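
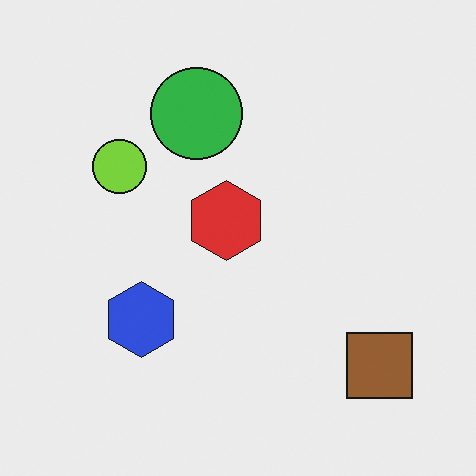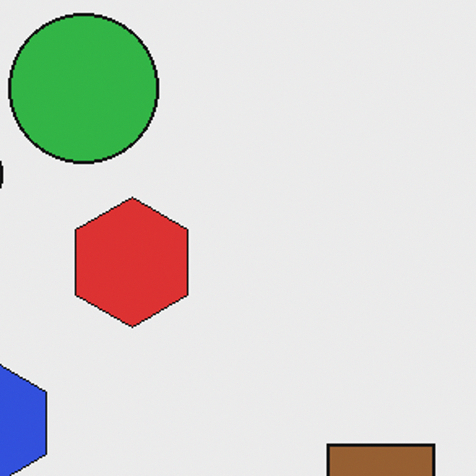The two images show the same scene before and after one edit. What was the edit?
The image was cropped to a noticeably smaller region and rescaled.

The visible shapes are larger and the field of view is narrower; shapes near the original edges may be partly or wholly outside the frame — a crop-and-rescale.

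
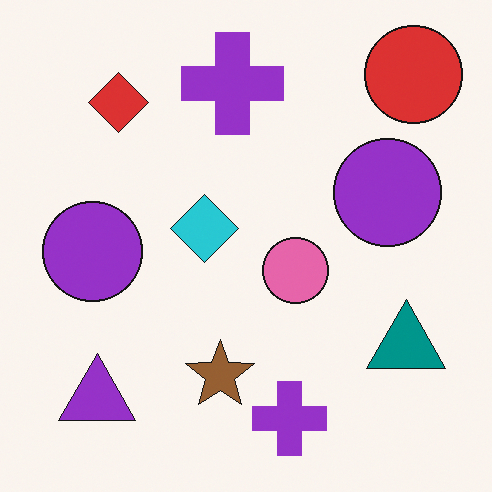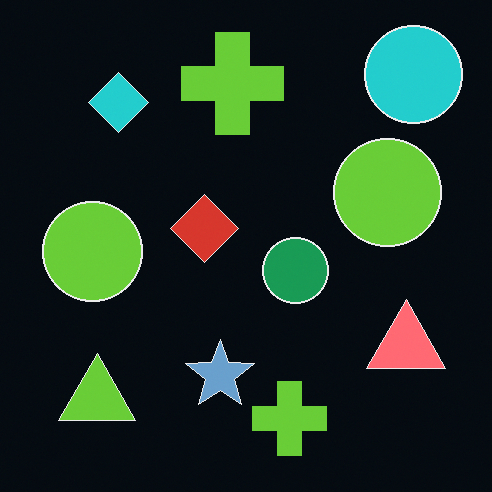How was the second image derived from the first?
This is the original image color-inverted (negative).

The light background has become dark and every shape's color is its complement — a photographic negative.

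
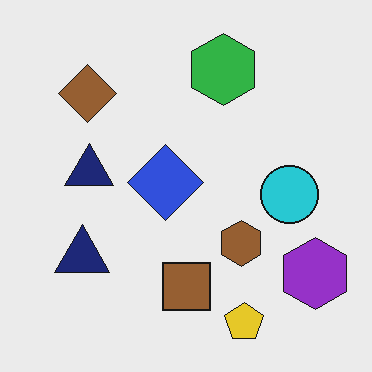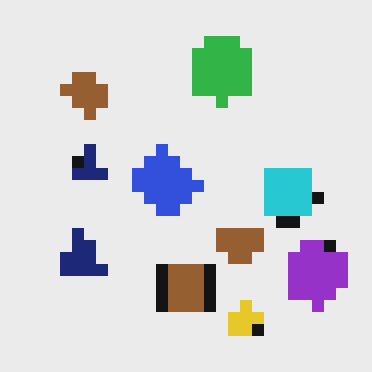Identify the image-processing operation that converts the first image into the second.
The image was heavily pixelated into large blocks.

Shapes are reduced to large square blocks; fine edges and outlines are lost — a downscale-then-upscale (mosaic) effect.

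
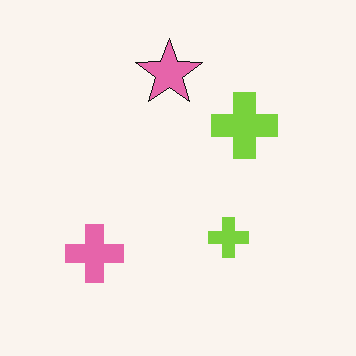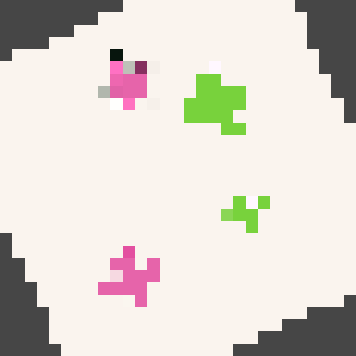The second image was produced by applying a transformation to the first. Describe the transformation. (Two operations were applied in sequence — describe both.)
The second image is the first rotated counter-clockwise by a moderate amount, then heavily pixelated into large blocks.

Every shape is tilted by the same angle and the image corners show triangular fill wedges — a whole-image rotation by a non-right angle. Shapes are reduced to large square blocks; fine edges and outlines are lost — a downscale-then-upscale (mosaic) effect.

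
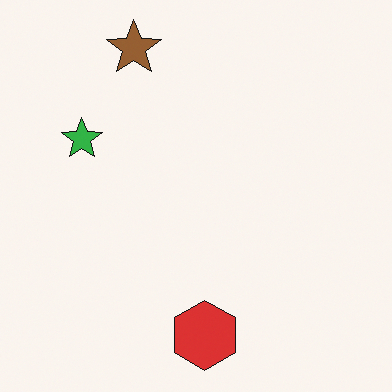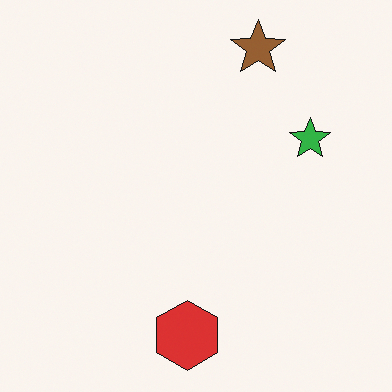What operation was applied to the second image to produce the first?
The first image is the second flipped horizontally (left ↔ right).

The green star is in the right of the second image and the left of the first — shapes on opposite sides of the vertical midline have swapped in a mirror flip.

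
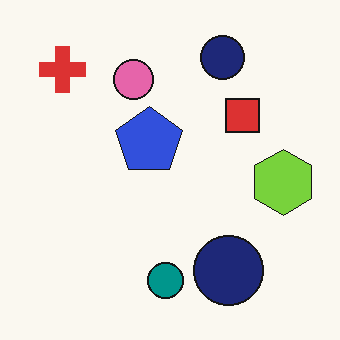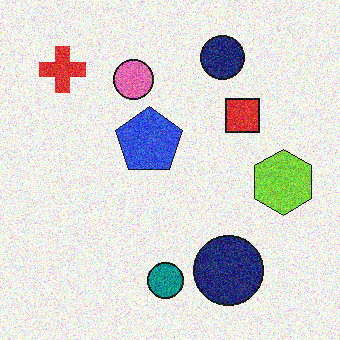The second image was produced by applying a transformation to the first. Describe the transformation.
This is the original image degraded with a thick layer of grain.

Random speckle covers the whole image, including the flat background.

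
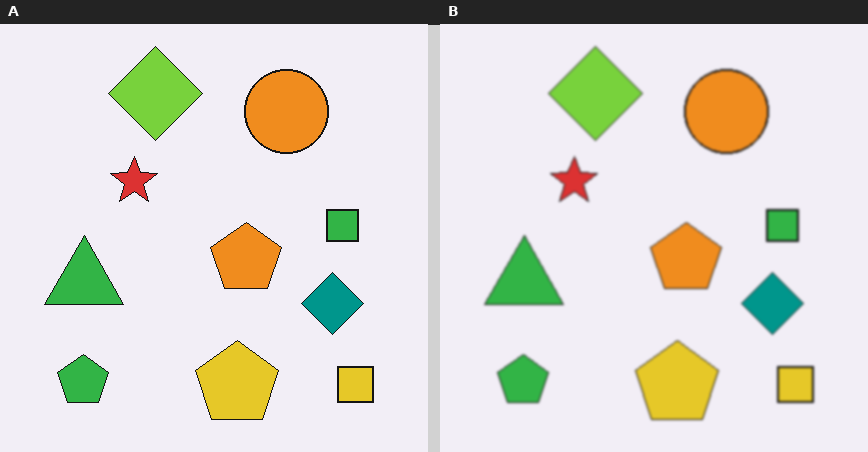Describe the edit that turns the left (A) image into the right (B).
The right (B) image is the left (A) given a subtle gaussian blur.

Shape edges and outlines are uniformly softened across the whole image.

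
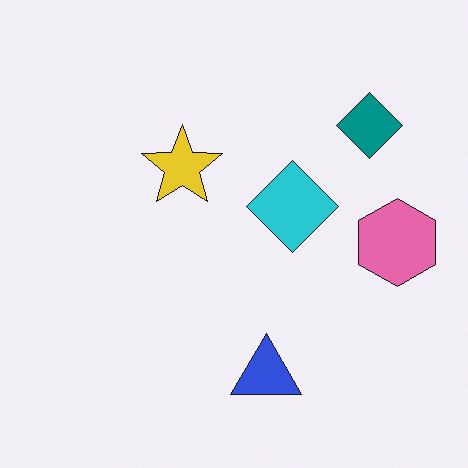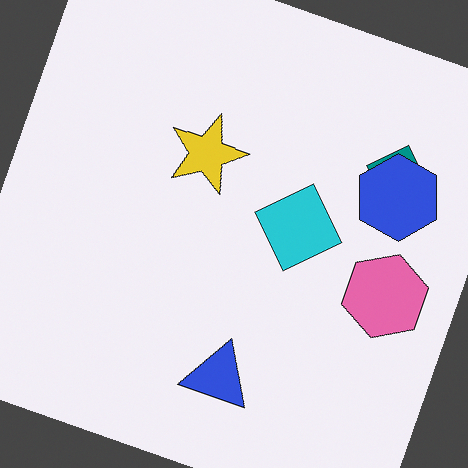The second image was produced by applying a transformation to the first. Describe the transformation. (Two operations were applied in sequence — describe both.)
The image was rotated clockwise by a moderate amount, then overlaid with an additional blue hexagon.

Every shape is tilted by the same angle and the image corners show triangular fill wedges — a whole-image rotation by a non-right angle. A blue hexagon appears in the second image that is absent from the first.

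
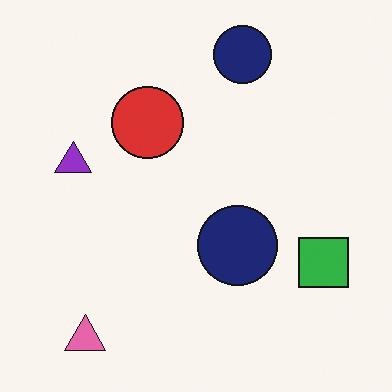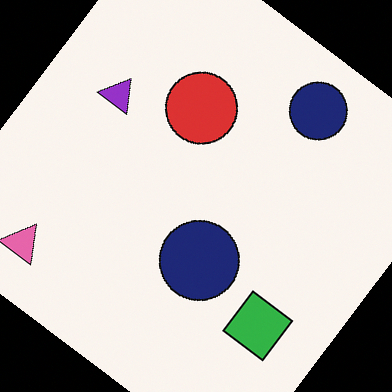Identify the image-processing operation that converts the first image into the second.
The second image is the first rotated clockwise by a large amount — several tens of degrees.

Every shape is tilted by the same angle and the image corners show triangular fill wedges — a whole-image rotation by a non-right angle.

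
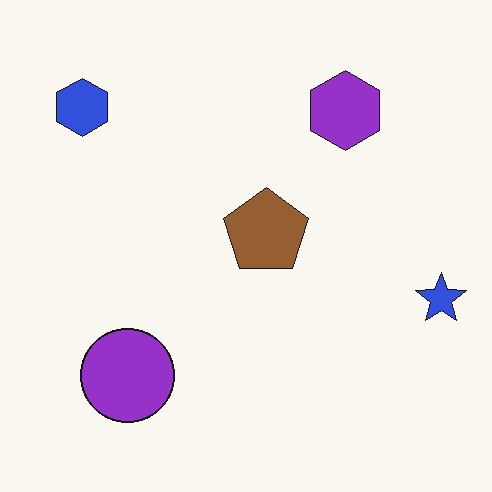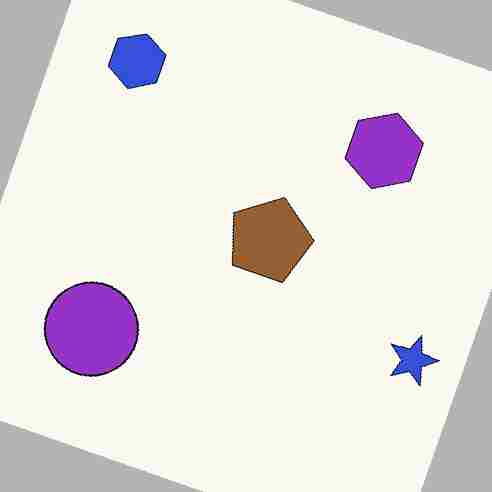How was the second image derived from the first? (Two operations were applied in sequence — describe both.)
It was rotated clockwise by a moderate amount, then degraded with heavy JPEG compression.

Every shape is tilted by the same angle and the image corners show triangular fill wedges — a whole-image rotation by a non-right angle. Blocky 8×8 compression artifacts appear around shape edges and the flat background shows ringing — characteristic JPEG degradation.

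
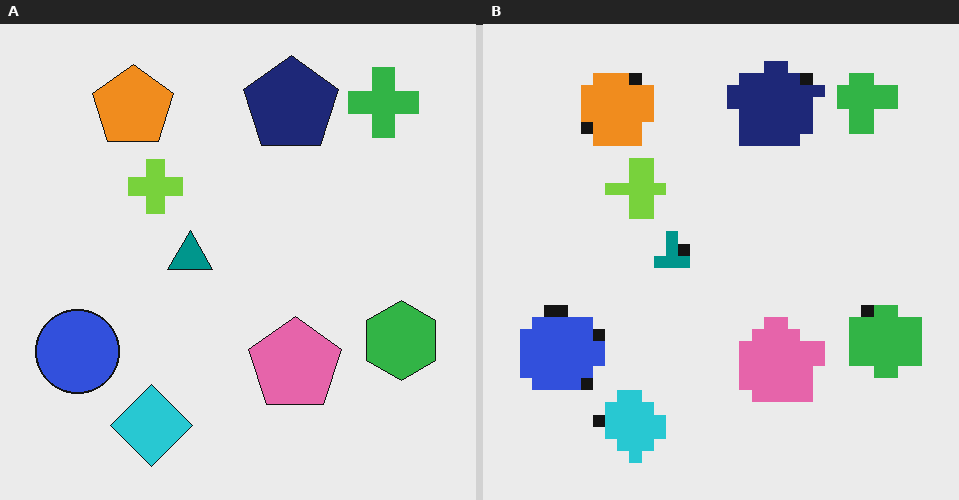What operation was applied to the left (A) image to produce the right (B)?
It was heavily pixelated into large blocks.

Shapes are reduced to large square blocks; fine edges and outlines are lost — a downscale-then-upscale (mosaic) effect.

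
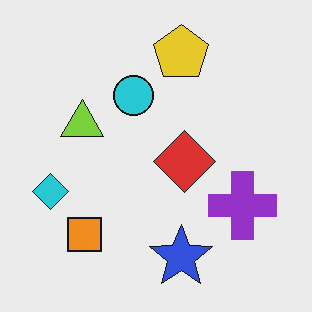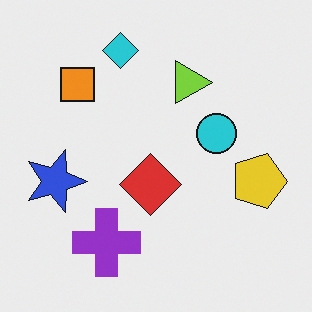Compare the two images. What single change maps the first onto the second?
The second image is the first rotated 90° clockwise.

The cyan diamond sits in the left of the first image and the top of the second — consistent with a whole-image 90° clockwise rotation.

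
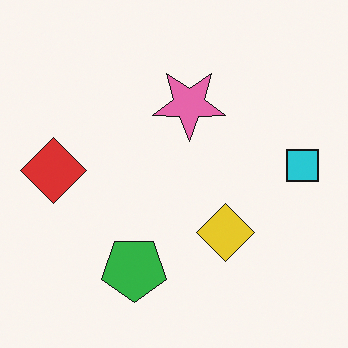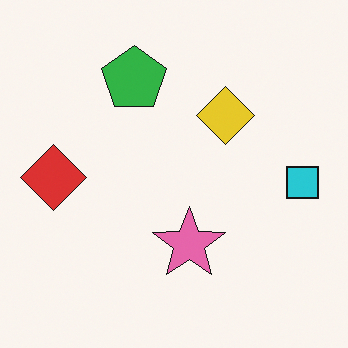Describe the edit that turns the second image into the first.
It was flipped vertically (top ↔ bottom).

The green pentagon is in the top of the second image and the bottom of the first — shapes on opposite sides of the horizontal midline have swapped in a mirror flip.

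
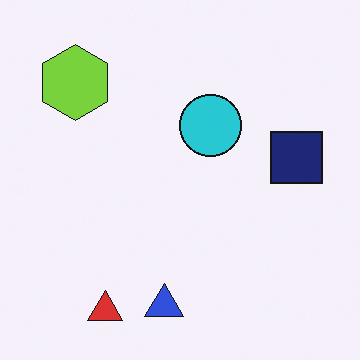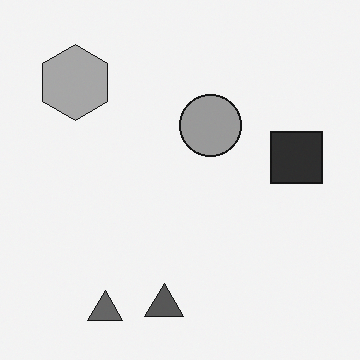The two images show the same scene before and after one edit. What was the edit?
It was converted to grayscale.

All color is removed — every shape is now a shade of grey.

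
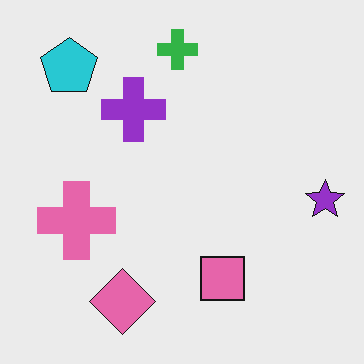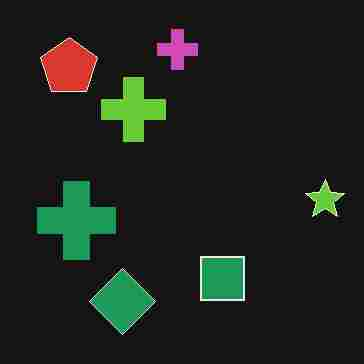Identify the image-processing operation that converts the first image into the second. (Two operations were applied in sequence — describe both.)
Color-inverted (negative), then degraded with heavy JPEG compression.

The light background has become dark and every shape's color is its complement — a photographic negative. Blocky 8×8 compression artifacts appear around shape edges and the flat background shows ringing — characteristic JPEG degradation.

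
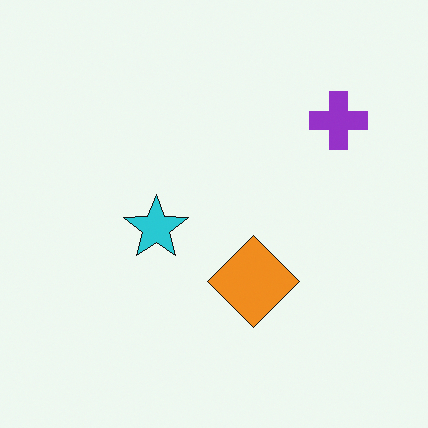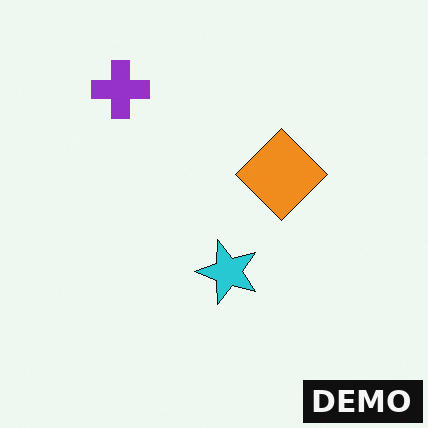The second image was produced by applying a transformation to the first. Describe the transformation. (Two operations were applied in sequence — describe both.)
The transformation is: rotated 90° counter-clockwise, then watermarked with the text "DEMO" in the lower-right corner.

The purple cross sits in the top-right of the first image and the top-left of the second — consistent with a whole-image 90° counter-clockwise rotation. A dark label reading "DEMO" appears in the lower-right corner.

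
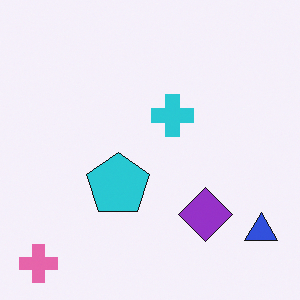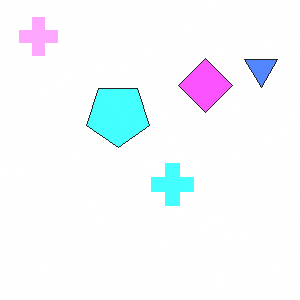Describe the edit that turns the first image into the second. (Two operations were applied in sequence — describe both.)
The second image is the first brightened a lot, then flipped vertically (top ↔ bottom).

Every pixel — background and shapes alike — is uniformly brightened. The pink cross is in the bottom-left of the first image and the top-left of the second — shapes on opposite sides of the horizontal midline have swapped in a mirror flip.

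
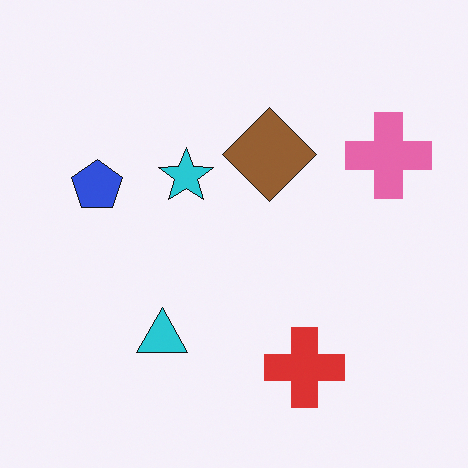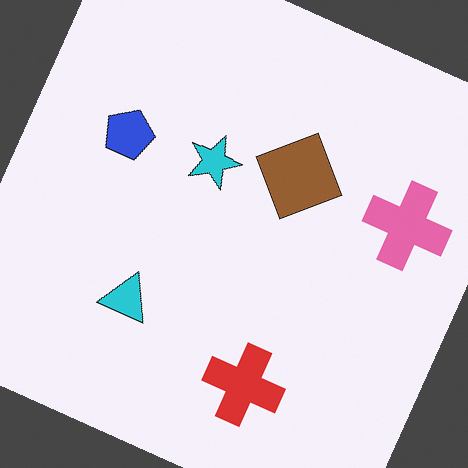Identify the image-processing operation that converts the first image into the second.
This is the original image rotated clockwise by a moderate amount.

Every shape is tilted by the same angle and the image corners show triangular fill wedges — a whole-image rotation by a non-right angle.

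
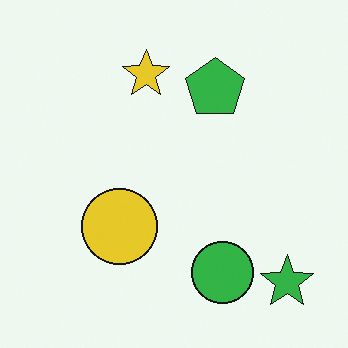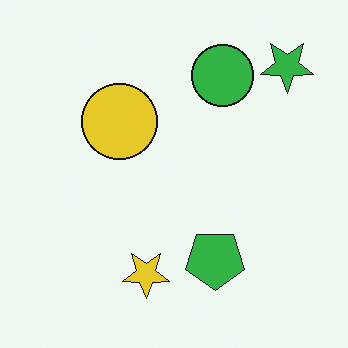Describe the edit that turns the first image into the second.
Flipped vertically (top ↔ bottom).

The green star is in the bottom-right of the first image and the top-right of the second — shapes on opposite sides of the horizontal midline have swapped in a mirror flip.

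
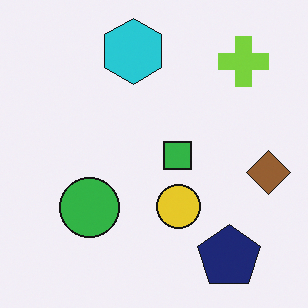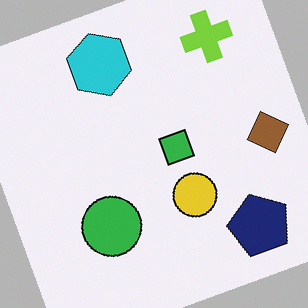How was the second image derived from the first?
The second image is the first rotated counter-clockwise by a moderate amount.

Every shape is tilted by the same angle and the image corners show triangular fill wedges — a whole-image rotation by a non-right angle.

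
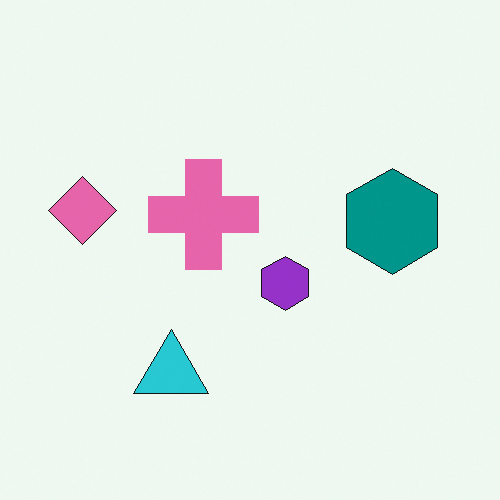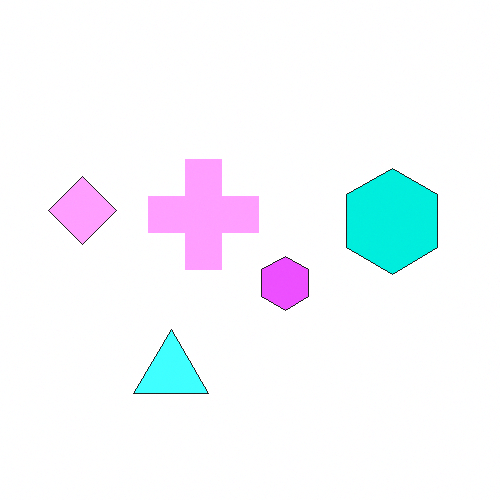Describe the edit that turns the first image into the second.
The image was brightened a lot.

Every pixel — background and shapes alike — is uniformly brightened.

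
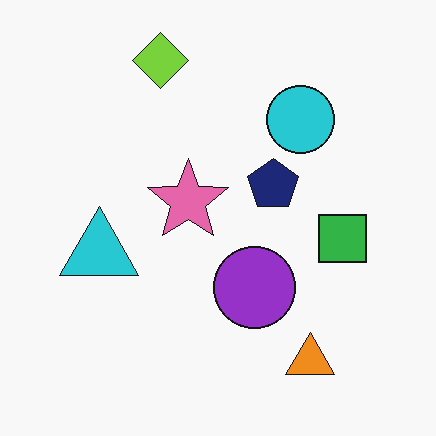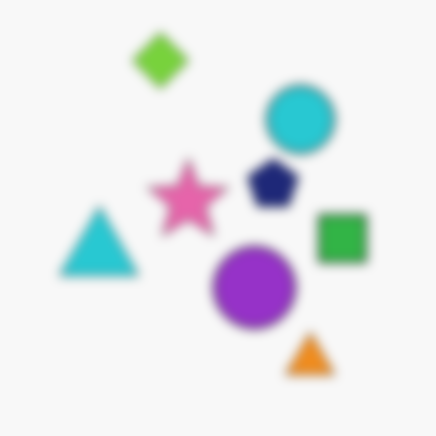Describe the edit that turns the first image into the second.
Strongly gaussian-blurred.

Shape edges and outlines are uniformly softened across the whole image.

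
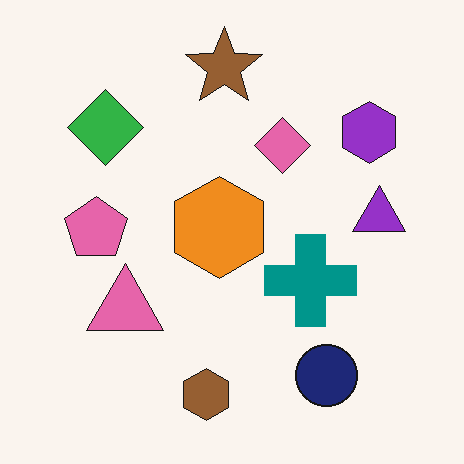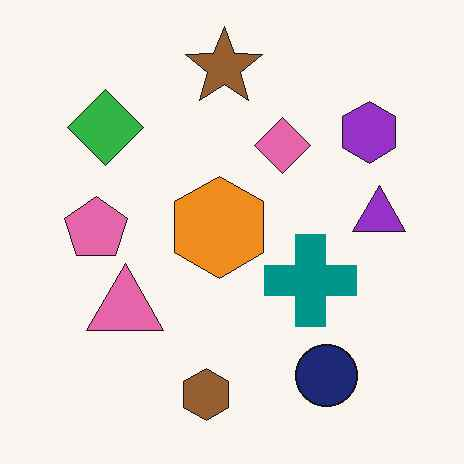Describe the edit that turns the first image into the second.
It was given moderate JPEG compression.

Blocky 8×8 compression artifacts appear around shape edges and the flat background shows ringing — characteristic JPEG degradation.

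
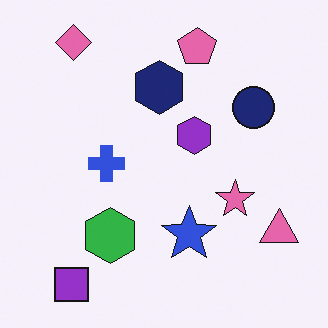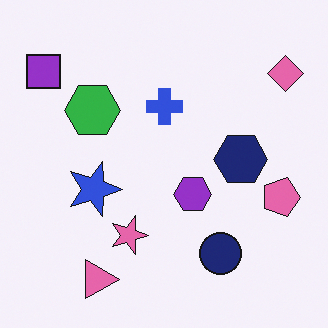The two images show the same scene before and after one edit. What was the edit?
The image was rotated 90° clockwise.

The pink diamond sits in the top-left of the first image and the top-right of the second — consistent with a whole-image 90° clockwise rotation.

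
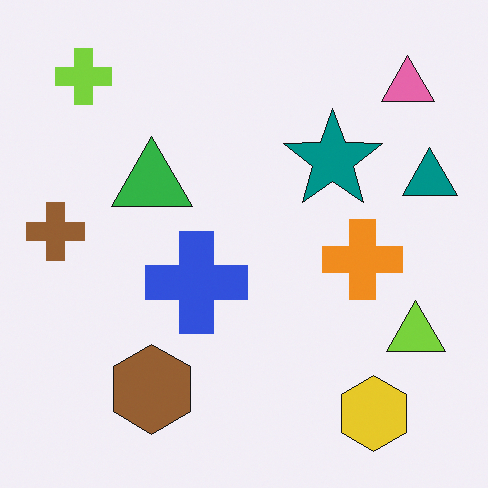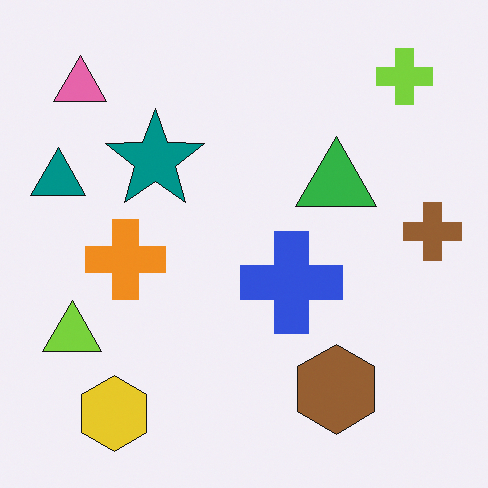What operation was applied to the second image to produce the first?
The transformation is: flipped horizontally (left ↔ right).

The brown cross is in the right of the second image and the left of the first — shapes on opposite sides of the vertical midline have swapped in a mirror flip.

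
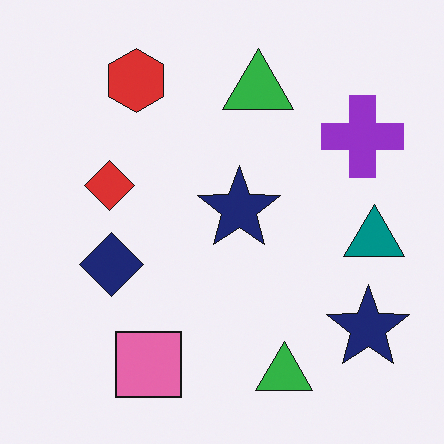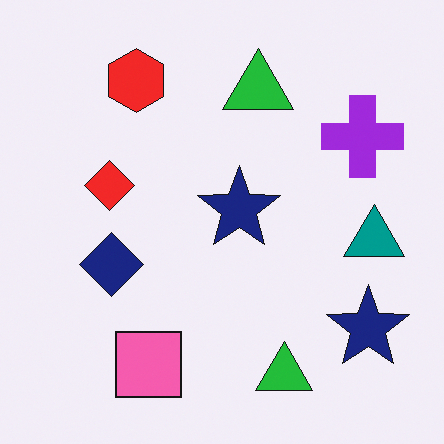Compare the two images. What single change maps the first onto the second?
Slightly oversaturated.

All colors are more vivid — a global saturation change.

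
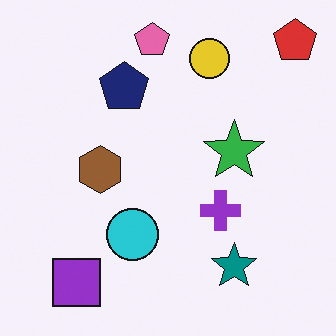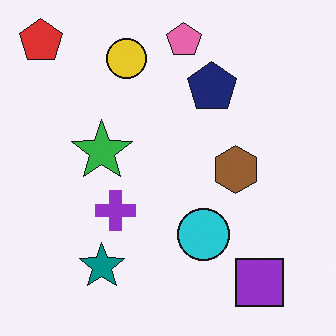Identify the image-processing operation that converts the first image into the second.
The transformation is: flipped horizontally (left ↔ right).

The red pentagon is in the top-right of the first image and the top-left of the second — shapes on opposite sides of the vertical midline have swapped in a mirror flip.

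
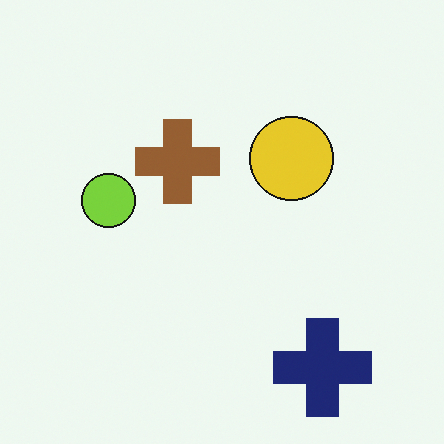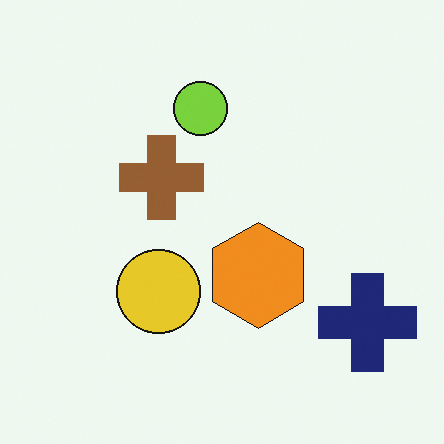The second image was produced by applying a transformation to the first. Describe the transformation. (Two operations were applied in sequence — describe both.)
This is the original image transposed (reflected across the top-left ↔ bottom-right diagonal), then overlaid with an additional orange hexagon.

Shapes have swapped their row and column positions — what was in the top-right is now in the bottom-left — a diagonal reflection. An orange hexagon appears in the second image that is absent from the first.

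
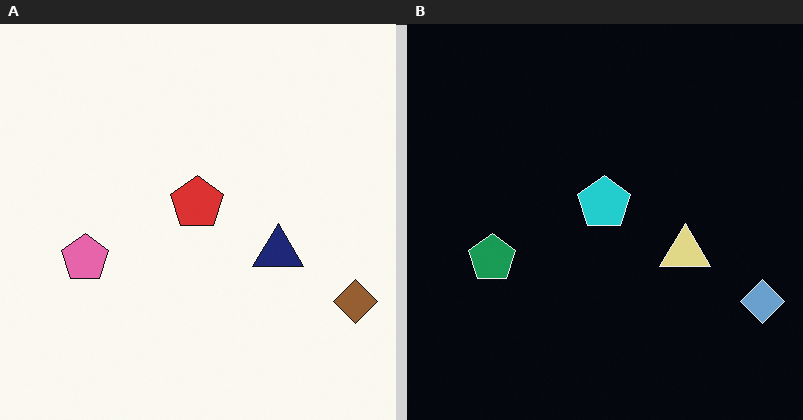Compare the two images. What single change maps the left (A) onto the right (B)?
This is the original image color-inverted (negative).

The light background has become dark and every shape's color is its complement — a photographic negative.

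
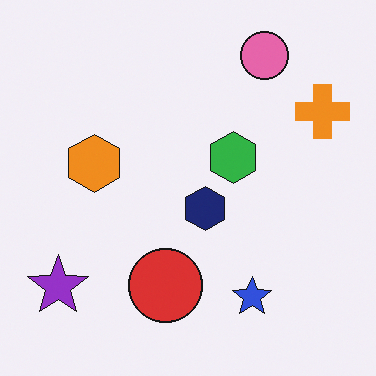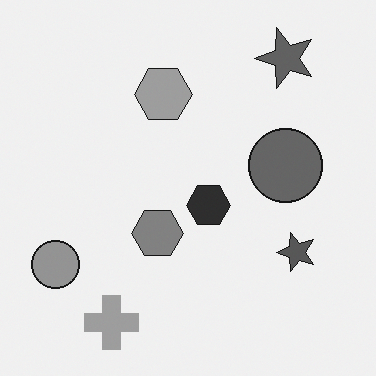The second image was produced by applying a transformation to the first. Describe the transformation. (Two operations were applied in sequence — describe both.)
The second image is the first transposed (reflected across the top-left ↔ bottom-right diagonal), then converted to grayscale.

Shapes have swapped their row and column positions — what was in the top-right is now in the bottom-left — a diagonal reflection. All color is removed — every shape is now a shade of grey.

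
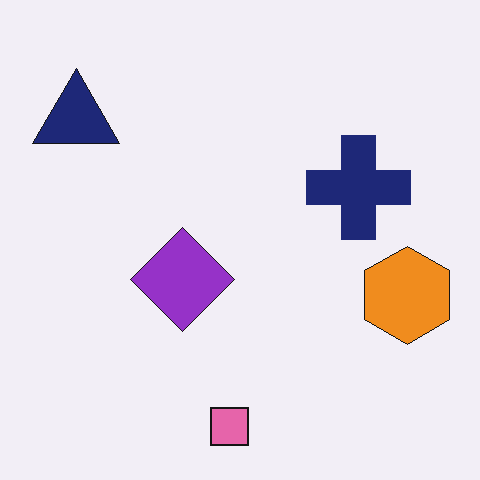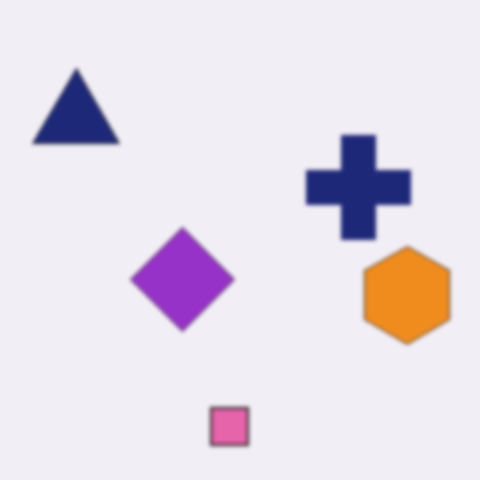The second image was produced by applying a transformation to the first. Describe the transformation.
It was given a subtle gaussian blur.

Shape edges and outlines are uniformly softened across the whole image.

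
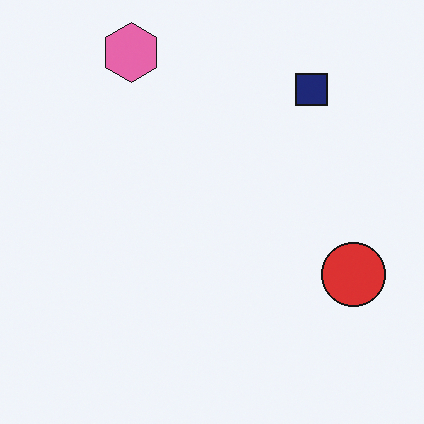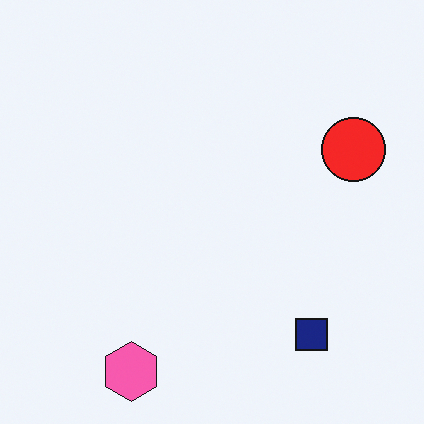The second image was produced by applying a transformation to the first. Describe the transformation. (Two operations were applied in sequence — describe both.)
The transformation is: slightly oversaturated, then flipped vertically (top ↔ bottom).

All colors are more vivid — a global saturation change. The pink hexagon is in the top-left of the first image and the bottom-left of the second — shapes on opposite sides of the horizontal midline have swapped in a mirror flip.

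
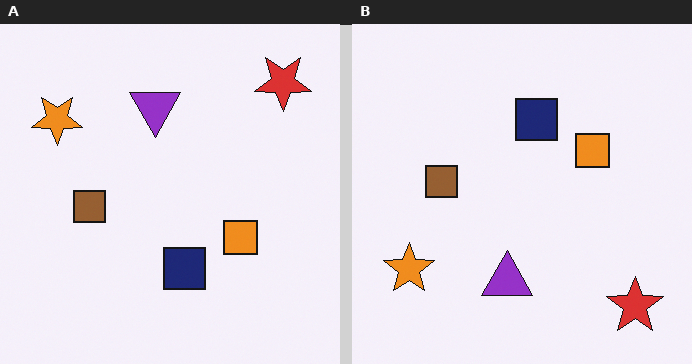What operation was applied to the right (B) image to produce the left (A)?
Flipped vertically (top ↔ bottom).

The red star is in the bottom-right of the right (B) image and the top-right of the left (A) — shapes on opposite sides of the horizontal midline have swapped in a mirror flip.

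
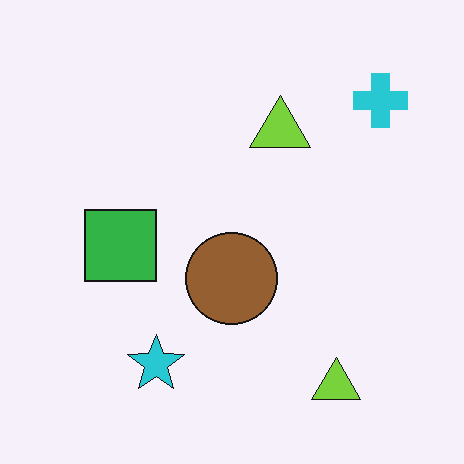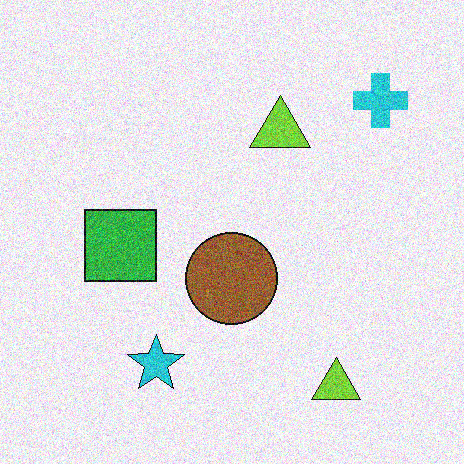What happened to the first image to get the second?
The second image is the first degraded with moderate additive noise.

Random speckle covers the whole image, including the flat background.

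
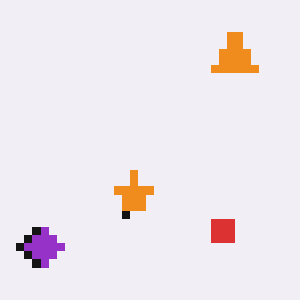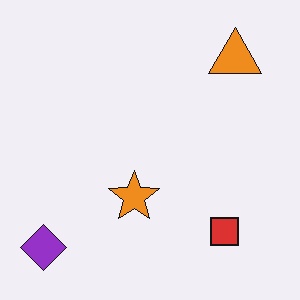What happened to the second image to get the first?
It was pixelated into visible square blocks.

Shapes are reduced to large square blocks; fine edges and outlines are lost — a downscale-then-upscale (mosaic) effect.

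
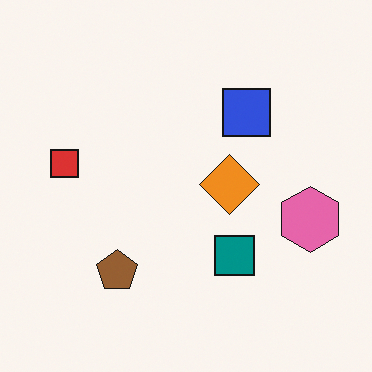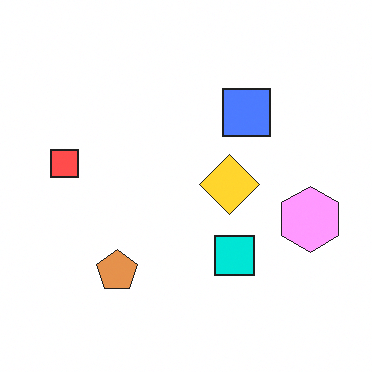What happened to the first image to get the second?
Brightened a lot.

Every pixel — background and shapes alike — is uniformly brightened.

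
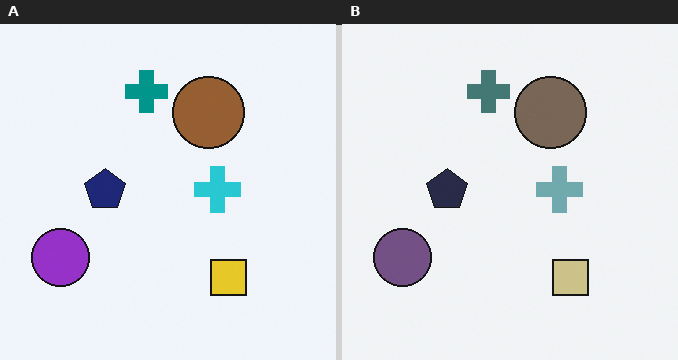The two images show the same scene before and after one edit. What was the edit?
The right (B) image is the left (A) made much more muted (saturation change).

All colors are more muted and greyish — a global saturation change.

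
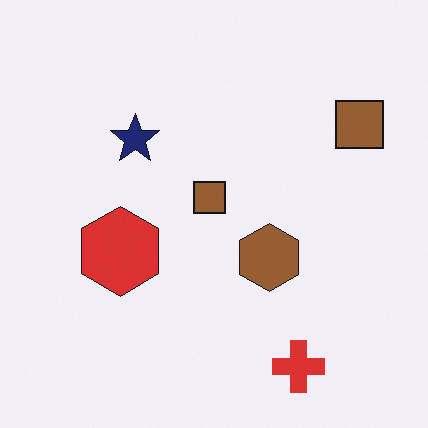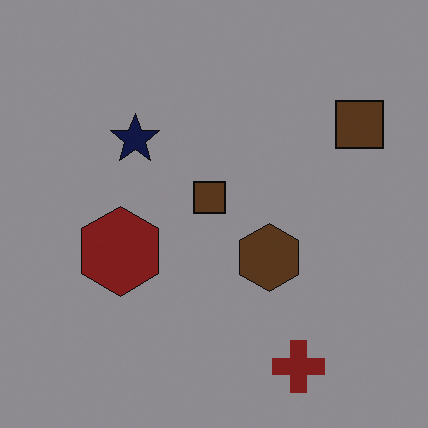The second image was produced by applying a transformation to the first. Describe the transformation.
This is the original image noticeably darkened.

Every pixel — background and shapes alike — is uniformly darkened.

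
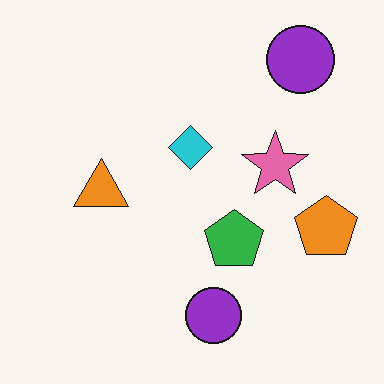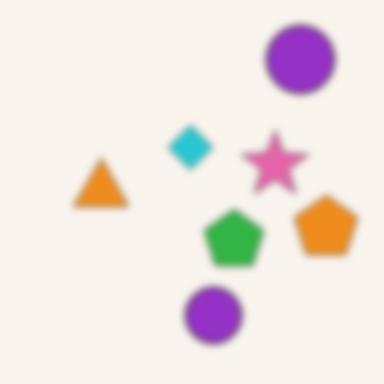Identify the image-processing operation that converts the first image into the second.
The image was noticeably gaussian-blurred.

Shape edges and outlines are uniformly softened across the whole image.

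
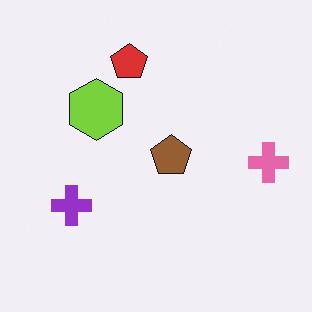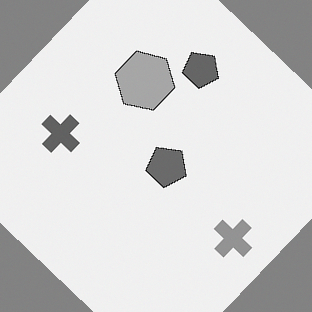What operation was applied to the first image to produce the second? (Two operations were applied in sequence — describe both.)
The transformation is: rotated clockwise by a large amount — several tens of degrees, then converted to grayscale.

Every shape is tilted by the same angle and the image corners show triangular fill wedges — a whole-image rotation by a non-right angle. All color is removed — every shape is now a shade of grey.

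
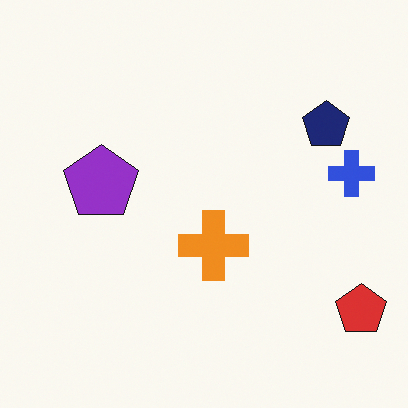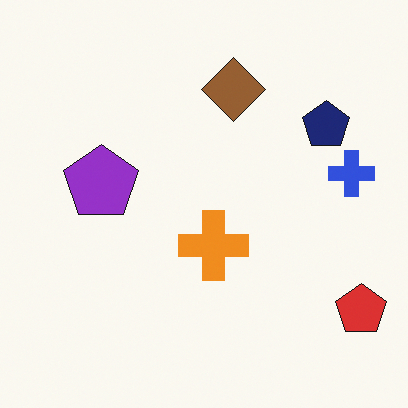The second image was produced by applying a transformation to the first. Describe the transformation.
Overlaid with an additional brown diamond.

A brown diamond appears in the second image that is absent from the first.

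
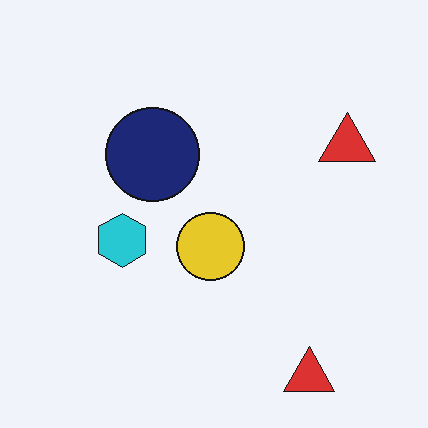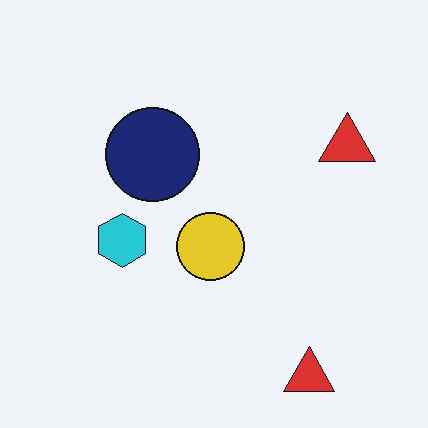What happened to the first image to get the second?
The second image is the first given moderate JPEG compression.

Blocky 8×8 compression artifacts appear around shape edges and the flat background shows ringing — characteristic JPEG degradation.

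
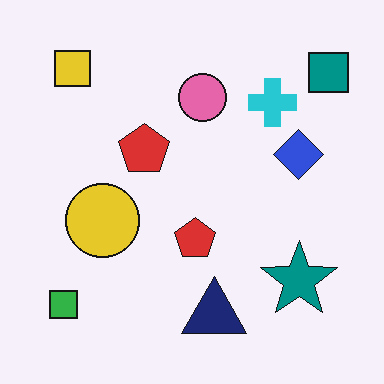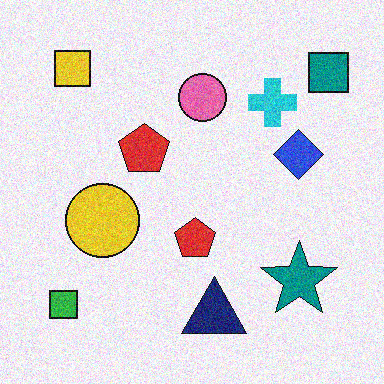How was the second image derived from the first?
The transformation is: degraded with visible gaussian noise.

Random speckle covers the whole image, including the flat background.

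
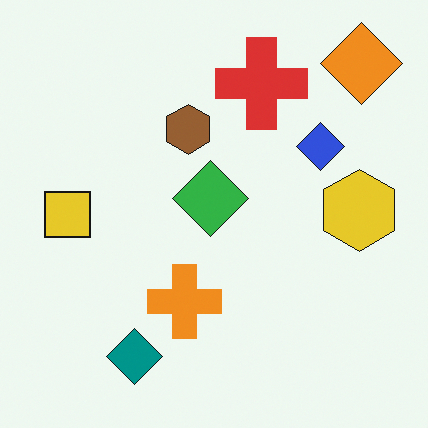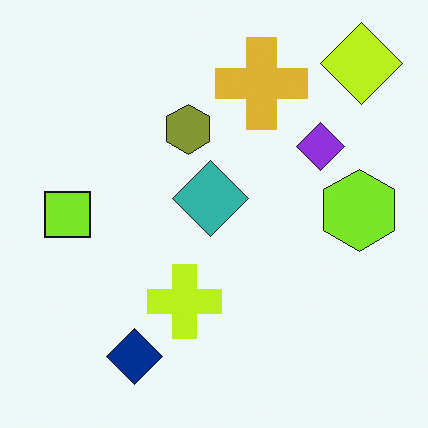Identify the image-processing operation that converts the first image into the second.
Hue-shifted by a small amount.

Every shape's color has rotated by the same amount around the hue wheel — a uniform hue shift.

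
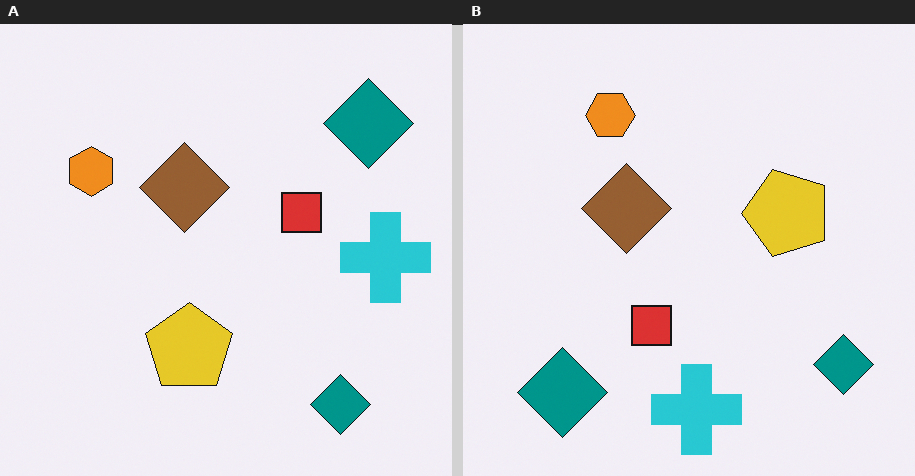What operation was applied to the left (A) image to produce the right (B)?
The image was transposed (reflected across the top-left ↔ bottom-right diagonal).

Shapes have swapped their row and column positions — what was in the top-right is now in the bottom-left — a diagonal reflection.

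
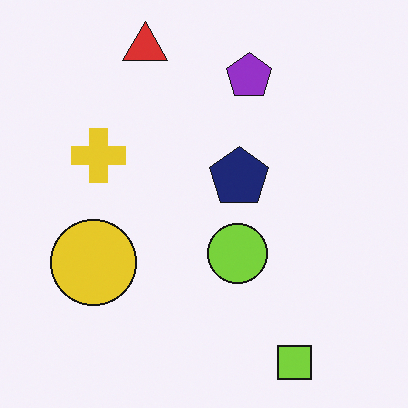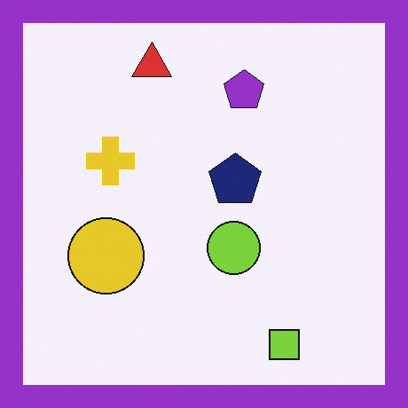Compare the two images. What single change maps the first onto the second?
Framed with a purple border.

A solid purple frame runs around the edge of the second image, with the content slightly shrunk inside it.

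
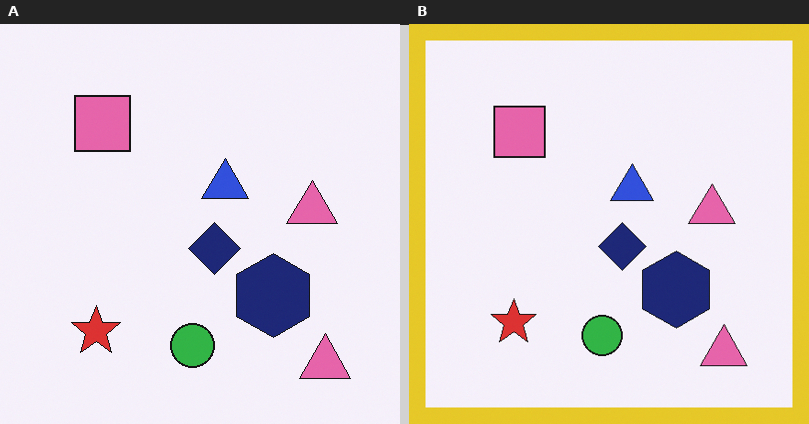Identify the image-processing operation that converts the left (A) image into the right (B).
The image was framed with a yellow border.

A solid yellow frame runs around the edge of the right (B) image, with the content slightly shrunk inside it.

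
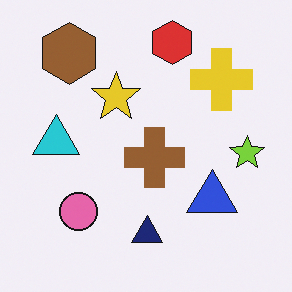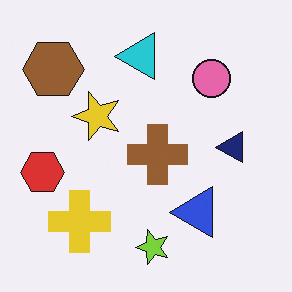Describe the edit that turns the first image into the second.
This is the original image transposed (reflected across the top-left ↔ bottom-right diagonal).

Shapes have swapped their row and column positions — what was in the top-right is now in the bottom-left — a diagonal reflection.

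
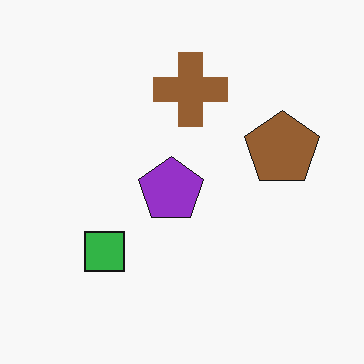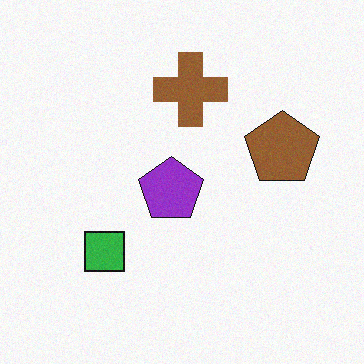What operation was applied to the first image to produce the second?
This is the original image degraded with light additive noise.

Random speckle covers the whole image, including the flat background.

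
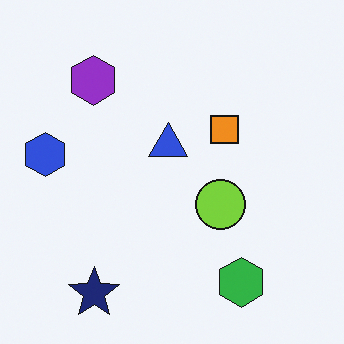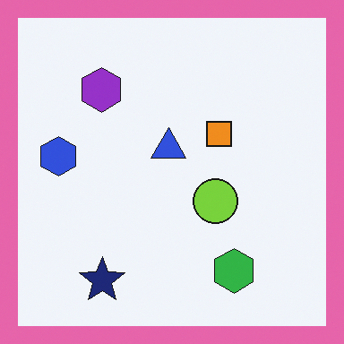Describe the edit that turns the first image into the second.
The transformation is: framed with a pink border.

A solid pink frame runs around the edge of the second image, with the content slightly shrunk inside it.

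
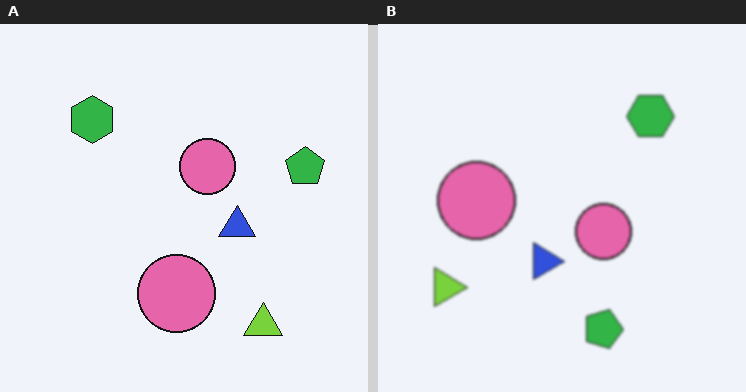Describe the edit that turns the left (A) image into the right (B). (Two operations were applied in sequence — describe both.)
The image was rotated 90° clockwise, then slightly softened.

The lime triangle sits in the bottom-right of the left (A) image and the bottom-left of the right (B) — consistent with a whole-image 90° clockwise rotation. Shape edges and outlines are uniformly softened across the whole image.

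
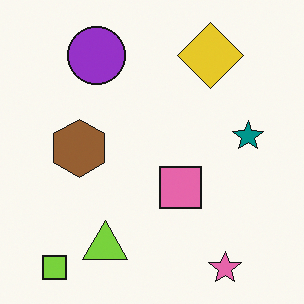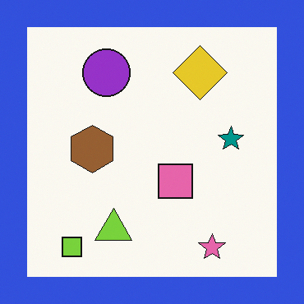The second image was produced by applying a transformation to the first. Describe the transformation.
It was framed with a blue border.

A solid blue frame runs around the edge of the second image, with the content slightly shrunk inside it.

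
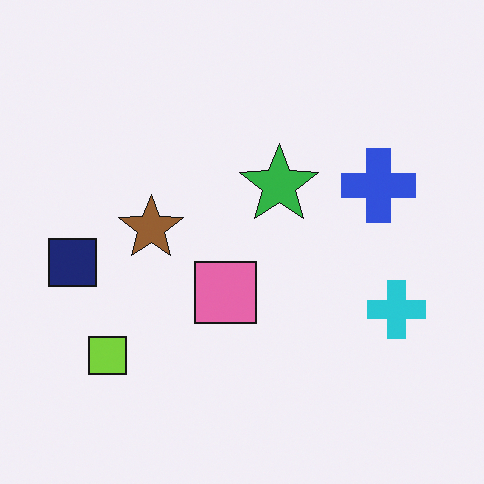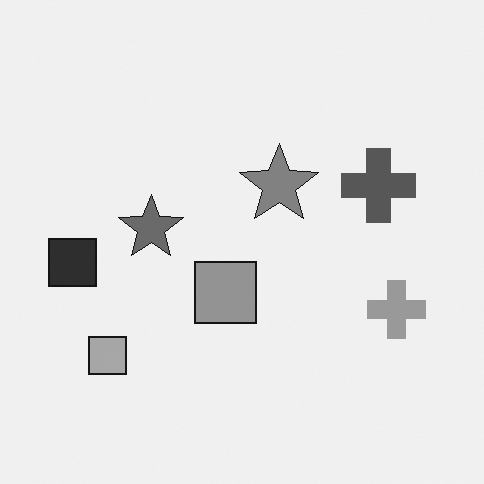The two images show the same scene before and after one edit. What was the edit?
The image was converted to grayscale.

All color is removed — every shape is now a shade of grey.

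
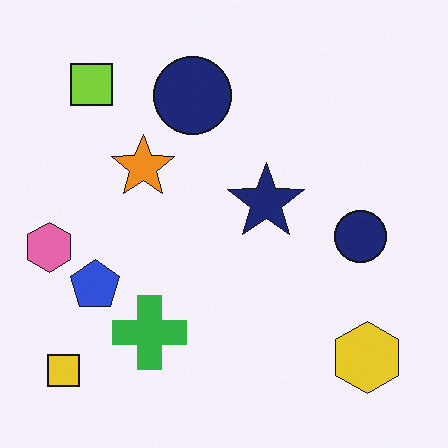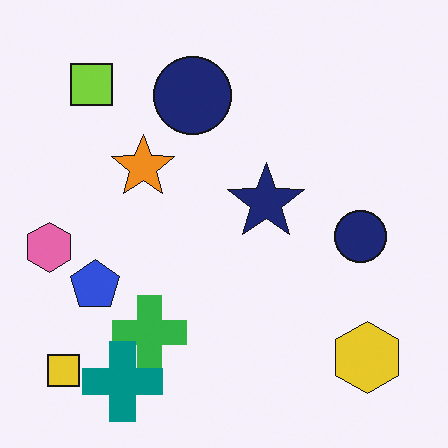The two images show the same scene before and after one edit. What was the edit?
The second image is the first overlaid with an additional teal cross.

A teal cross appears in the second image that is absent from the first.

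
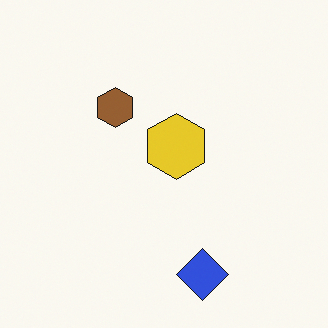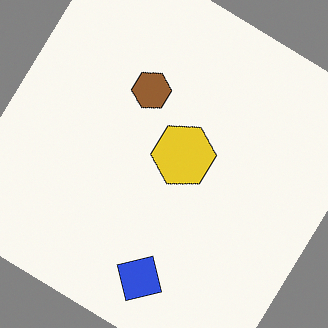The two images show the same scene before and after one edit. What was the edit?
The second image is the first rotated clockwise by a large amount — several tens of degrees.

Every shape is tilted by the same angle and the image corners show triangular fill wedges — a whole-image rotation by a non-right angle.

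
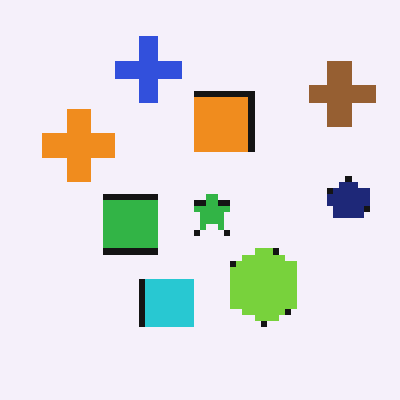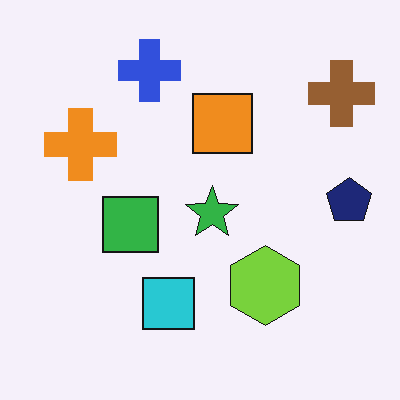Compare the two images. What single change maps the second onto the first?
It was moderately pixelated.

Shapes are reduced to large square blocks; fine edges and outlines are lost — a downscale-then-upscale (mosaic) effect.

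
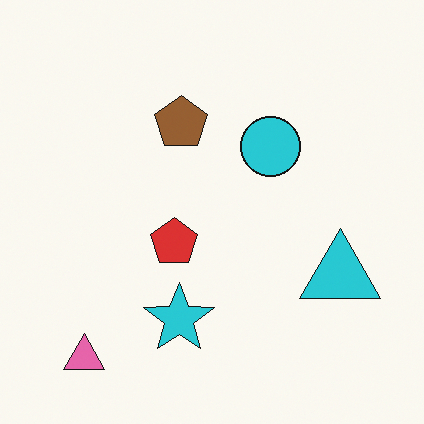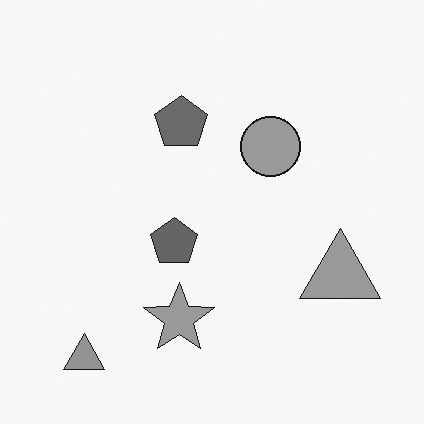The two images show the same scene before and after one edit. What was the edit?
The transformation is: converted to grayscale.

All color is removed — every shape is now a shade of grey.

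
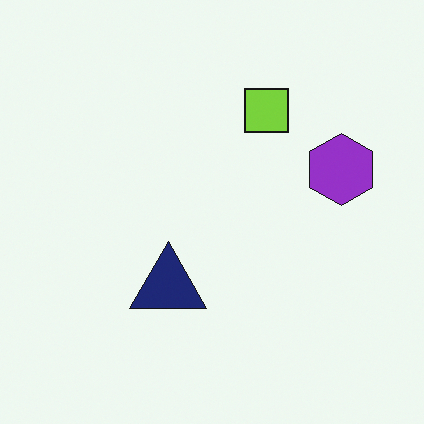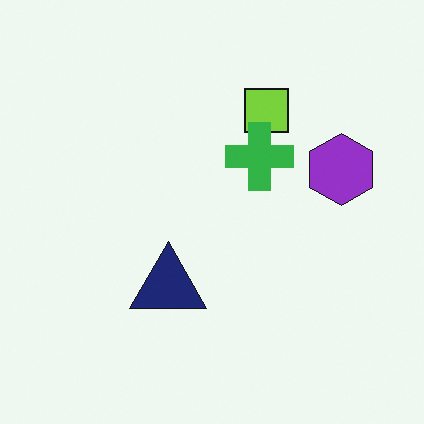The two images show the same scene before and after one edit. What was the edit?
The transformation is: overlaid with an additional green cross.

A green cross appears in the second image that is absent from the first.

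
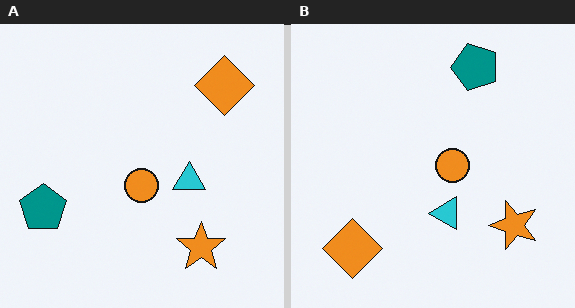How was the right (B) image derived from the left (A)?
Transposed (reflected across the top-left ↔ bottom-right diagonal).

Shapes have swapped their row and column positions — what was in the top-right is now in the bottom-left — a diagonal reflection.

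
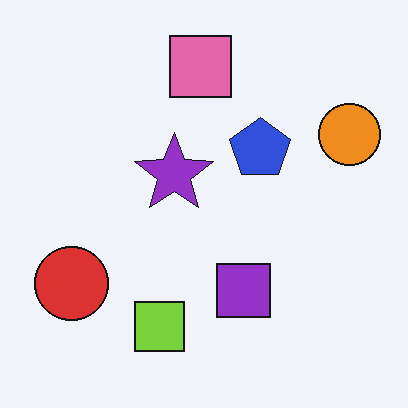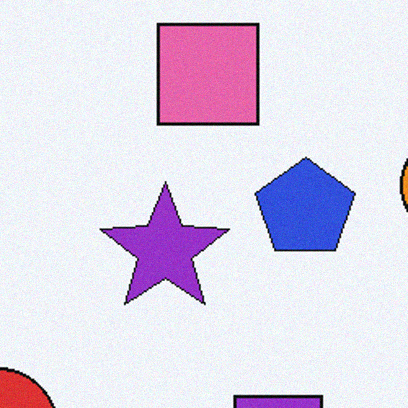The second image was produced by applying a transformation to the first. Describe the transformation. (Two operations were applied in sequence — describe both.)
The image was cropped to a noticeably smaller region and rescaled, then degraded with light additive noise.

The visible shapes are larger and the field of view is narrower; shapes near the original edges may be partly or wholly outside the frame — a crop-and-rescale. Random speckle covers the whole image, including the flat background.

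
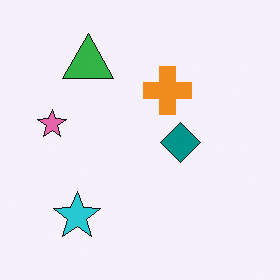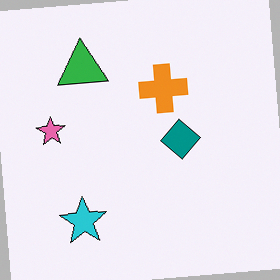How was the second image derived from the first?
This is the original image rotated counter-clockwise by a small amount.

Every shape is tilted by the same angle and the image corners show triangular fill wedges — a whole-image rotation by a non-right angle.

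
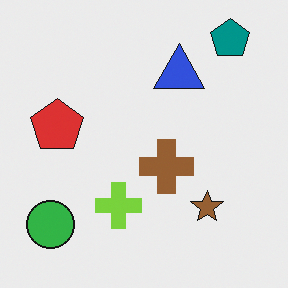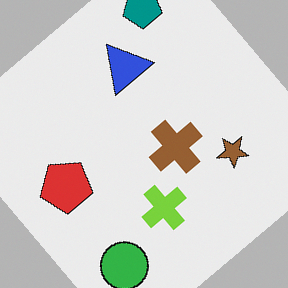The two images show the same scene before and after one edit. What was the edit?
The transformation is: rotated counter-clockwise by a large amount — several tens of degrees.

Every shape is tilted by the same angle and the image corners show triangular fill wedges — a whole-image rotation by a non-right angle.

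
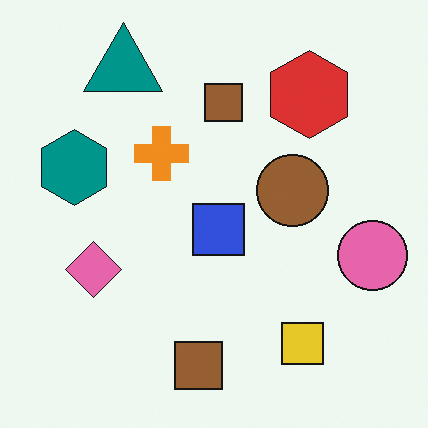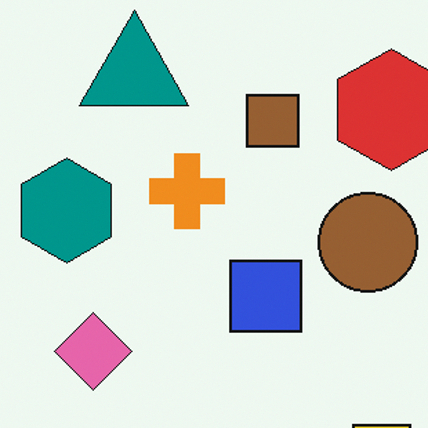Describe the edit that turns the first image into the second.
This is the original image cropped to a modestly smaller region and rescaled.

The visible shapes are larger and the field of view is narrower; shapes near the original edges may be partly or wholly outside the frame — a crop-and-rescale.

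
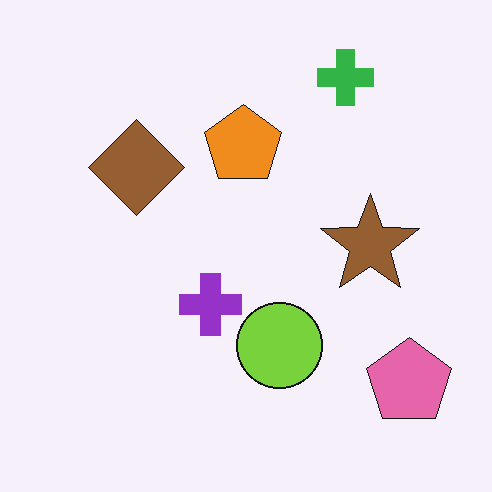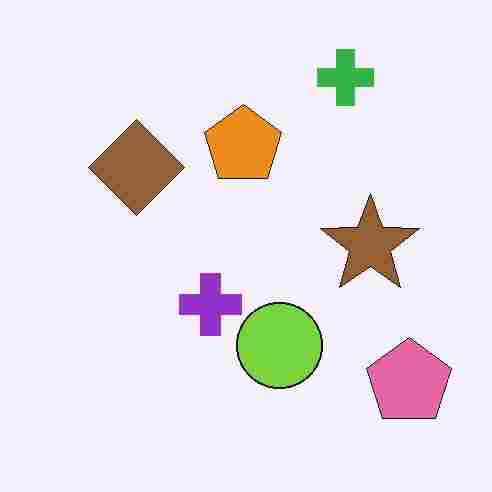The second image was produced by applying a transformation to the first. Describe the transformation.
It was degraded with heavy JPEG compression.

Blocky 8×8 compression artifacts appear around shape edges and the flat background shows ringing — characteristic JPEG degradation.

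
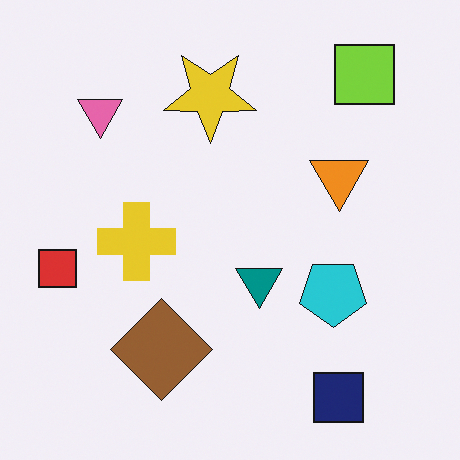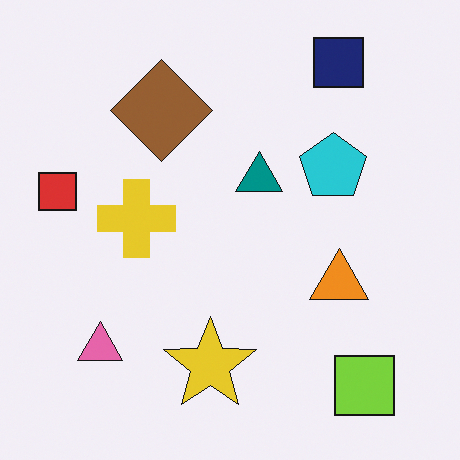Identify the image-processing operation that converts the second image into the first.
The first image is the second flipped vertically (top ↔ bottom).

The navy square is in the top-right of the second image and the bottom-right of the first — shapes on opposite sides of the horizontal midline have swapped in a mirror flip.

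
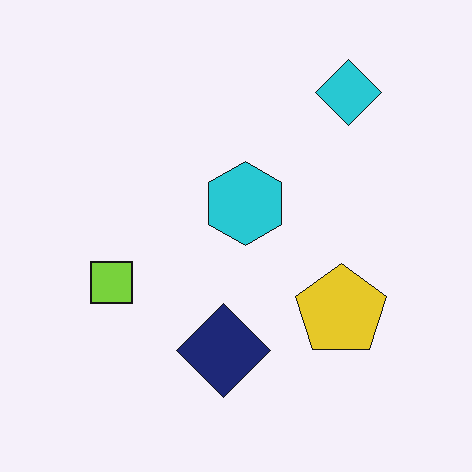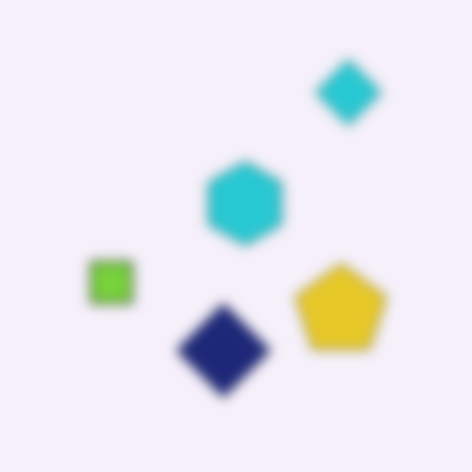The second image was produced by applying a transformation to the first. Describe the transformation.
The transformation is: strongly gaussian-blurred.

Shape edges and outlines are uniformly softened across the whole image.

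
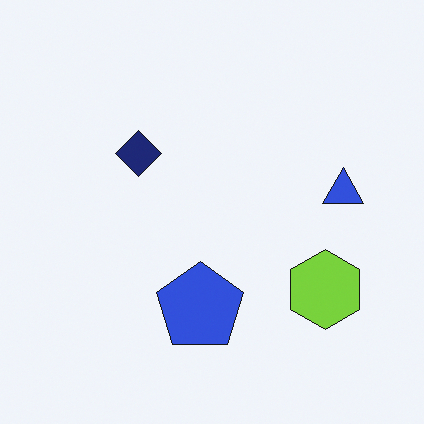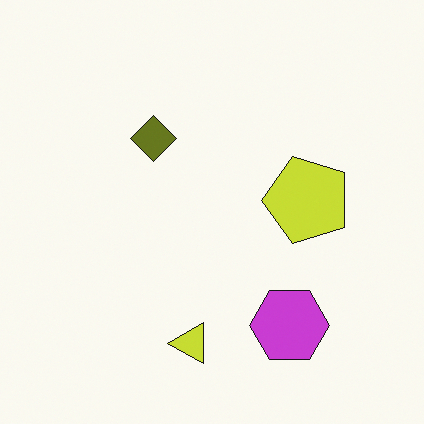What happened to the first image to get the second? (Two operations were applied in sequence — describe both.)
This is the original image hue-shifted by a large amount, then transposed (reflected across the top-left ↔ bottom-right diagonal).

Every shape's color has rotated by the same amount around the hue wheel — a uniform hue shift. Shapes have swapped their row and column positions — what was in the top-right is now in the bottom-left — a diagonal reflection.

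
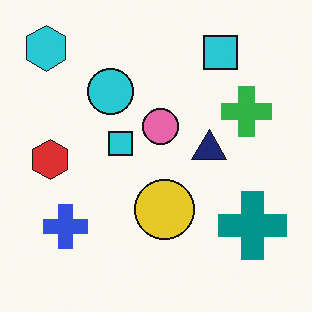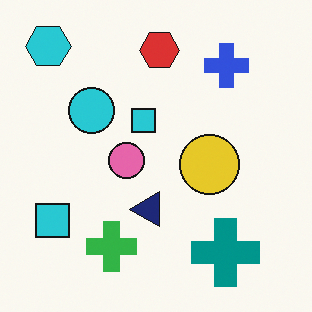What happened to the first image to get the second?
The image was transposed (reflected across the top-left ↔ bottom-right diagonal).

Shapes have swapped their row and column positions — what was in the top-right is now in the bottom-left — a diagonal reflection.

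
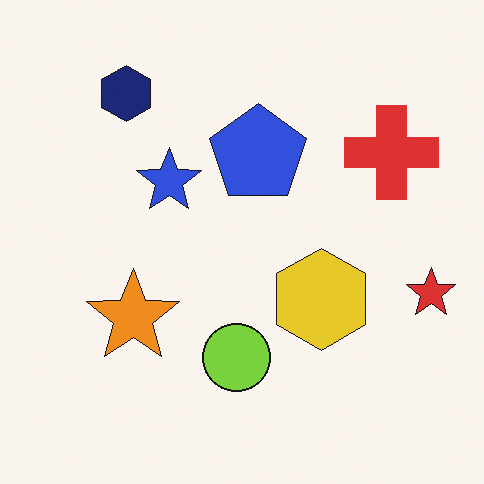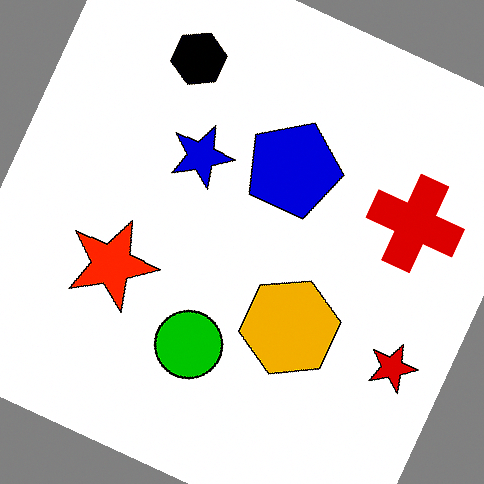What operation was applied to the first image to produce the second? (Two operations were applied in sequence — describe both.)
The image was rotated clockwise by a clearly visible amount, then boosted in contrast.

Every shape is tilted by the same angle and the image corners show triangular fill wedges — a whole-image rotation by a non-right angle. Tones are pushed away from mid-grey across the whole image — a global contrast change.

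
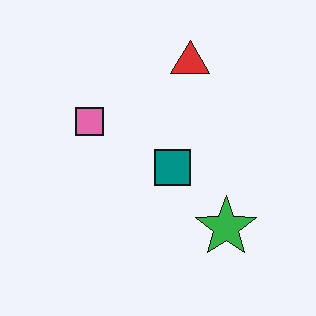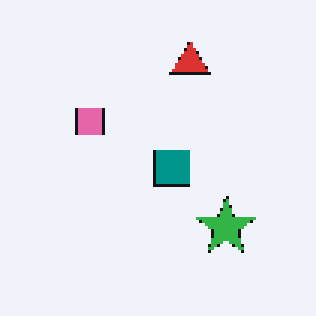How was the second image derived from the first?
The image was mildly pixelated.

Shapes are reduced to large square blocks; fine edges and outlines are lost — a downscale-then-upscale (mosaic) effect.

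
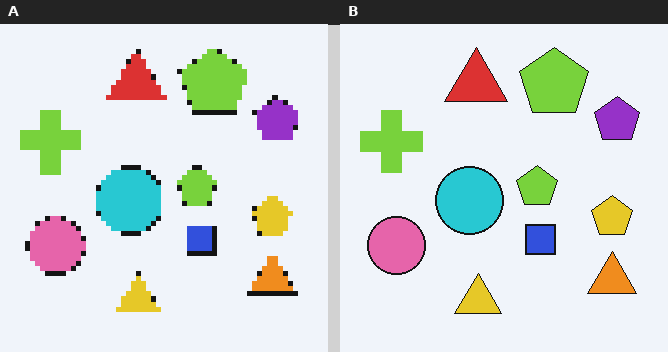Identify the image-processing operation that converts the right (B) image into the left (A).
Lightly pixelated (a mild mosaic effect).

Shapes are reduced to large square blocks; fine edges and outlines are lost — a downscale-then-upscale (mosaic) effect.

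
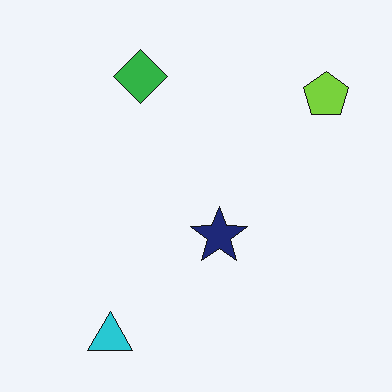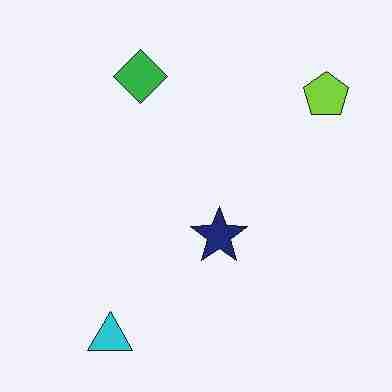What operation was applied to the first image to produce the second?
This is the original image heavily JPEG-compressed with obvious blocking artifacts.

Blocky 8×8 compression artifacts appear around shape edges and the flat background shows ringing — characteristic JPEG degradation.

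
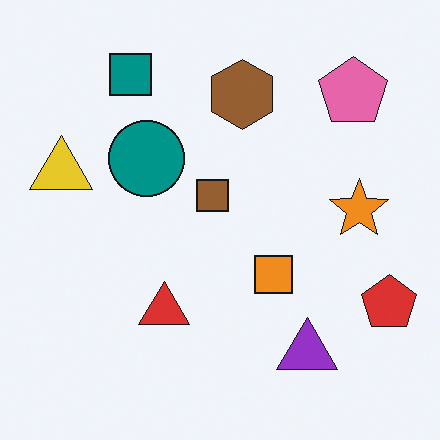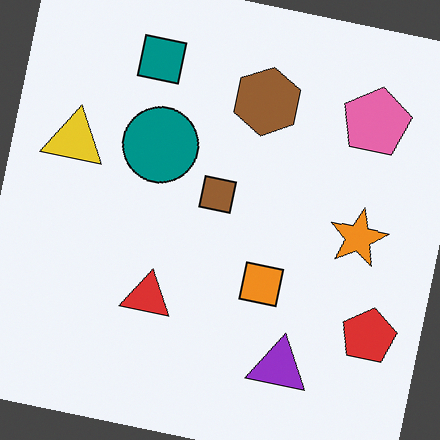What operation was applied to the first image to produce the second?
Rotated clockwise by a small amount.

Every shape is tilted by the same angle and the image corners show triangular fill wedges — a whole-image rotation by a non-right angle.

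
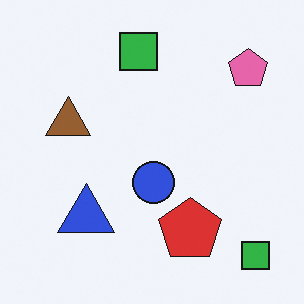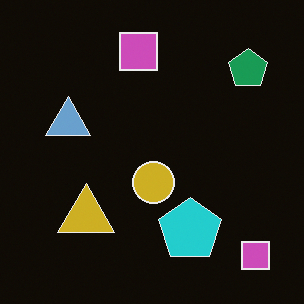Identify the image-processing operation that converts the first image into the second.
It was color-inverted (negative).

The light background has become dark and every shape's color is its complement — a photographic negative.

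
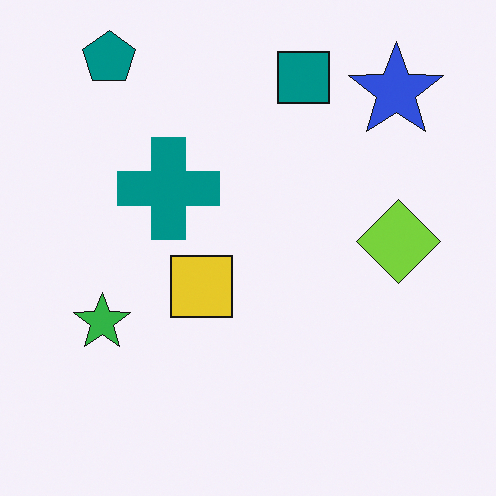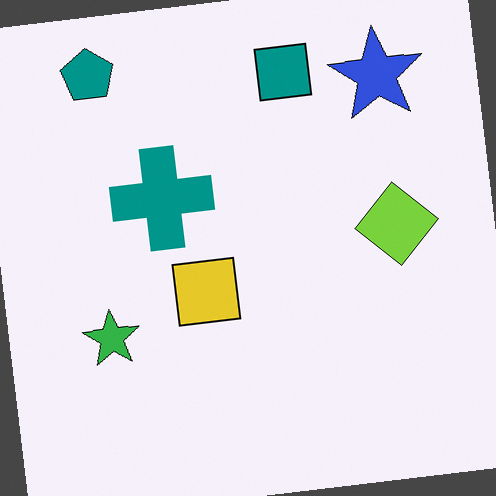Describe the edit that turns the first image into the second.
The image was rotated counter-clockwise by a slight angle.

Every shape is tilted by the same angle and the image corners show triangular fill wedges — a whole-image rotation by a non-right angle.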